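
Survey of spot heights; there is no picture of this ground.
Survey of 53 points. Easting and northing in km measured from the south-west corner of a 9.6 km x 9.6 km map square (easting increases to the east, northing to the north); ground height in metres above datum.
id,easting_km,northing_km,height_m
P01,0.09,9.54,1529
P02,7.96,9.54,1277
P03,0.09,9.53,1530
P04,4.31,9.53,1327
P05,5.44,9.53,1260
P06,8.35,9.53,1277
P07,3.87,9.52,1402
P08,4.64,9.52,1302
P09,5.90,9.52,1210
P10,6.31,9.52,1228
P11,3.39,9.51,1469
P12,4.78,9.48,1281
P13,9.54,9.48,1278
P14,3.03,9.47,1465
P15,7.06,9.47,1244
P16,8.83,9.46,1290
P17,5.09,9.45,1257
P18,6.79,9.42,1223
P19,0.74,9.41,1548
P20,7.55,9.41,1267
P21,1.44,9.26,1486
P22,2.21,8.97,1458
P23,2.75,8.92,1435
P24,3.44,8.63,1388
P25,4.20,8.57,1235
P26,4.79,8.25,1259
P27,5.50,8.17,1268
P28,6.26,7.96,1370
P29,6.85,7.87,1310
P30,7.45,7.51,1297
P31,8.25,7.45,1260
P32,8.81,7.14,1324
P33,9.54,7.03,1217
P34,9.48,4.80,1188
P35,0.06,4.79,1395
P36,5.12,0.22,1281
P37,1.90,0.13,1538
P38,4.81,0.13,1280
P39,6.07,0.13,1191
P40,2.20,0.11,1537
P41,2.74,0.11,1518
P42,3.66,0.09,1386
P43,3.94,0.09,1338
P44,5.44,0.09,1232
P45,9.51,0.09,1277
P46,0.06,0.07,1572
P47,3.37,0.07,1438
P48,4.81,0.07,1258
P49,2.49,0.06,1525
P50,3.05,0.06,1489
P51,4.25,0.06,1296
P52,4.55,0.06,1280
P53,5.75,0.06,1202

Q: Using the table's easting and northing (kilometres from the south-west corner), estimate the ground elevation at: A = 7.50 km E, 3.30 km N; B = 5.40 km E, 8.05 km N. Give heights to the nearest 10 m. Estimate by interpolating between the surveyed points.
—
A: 1290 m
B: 1250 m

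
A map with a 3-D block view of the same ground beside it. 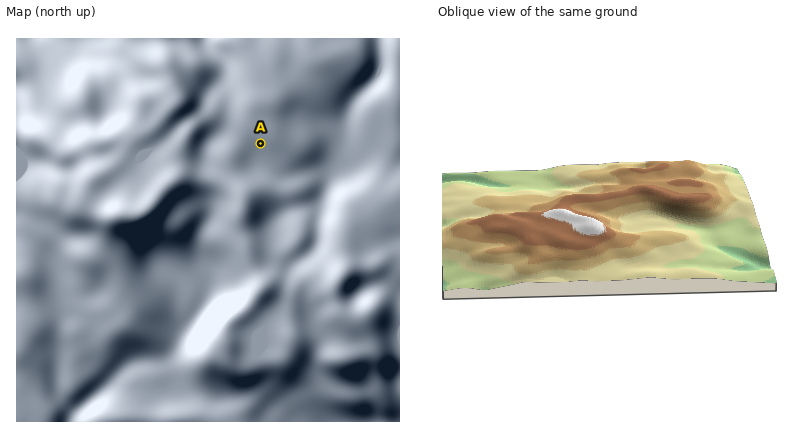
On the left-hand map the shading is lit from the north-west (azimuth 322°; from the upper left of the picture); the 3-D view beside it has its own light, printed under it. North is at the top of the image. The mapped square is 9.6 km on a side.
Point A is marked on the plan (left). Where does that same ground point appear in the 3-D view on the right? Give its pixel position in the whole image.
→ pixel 528 201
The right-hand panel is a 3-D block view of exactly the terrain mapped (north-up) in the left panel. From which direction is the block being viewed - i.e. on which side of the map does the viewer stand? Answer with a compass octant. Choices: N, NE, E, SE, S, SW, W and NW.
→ W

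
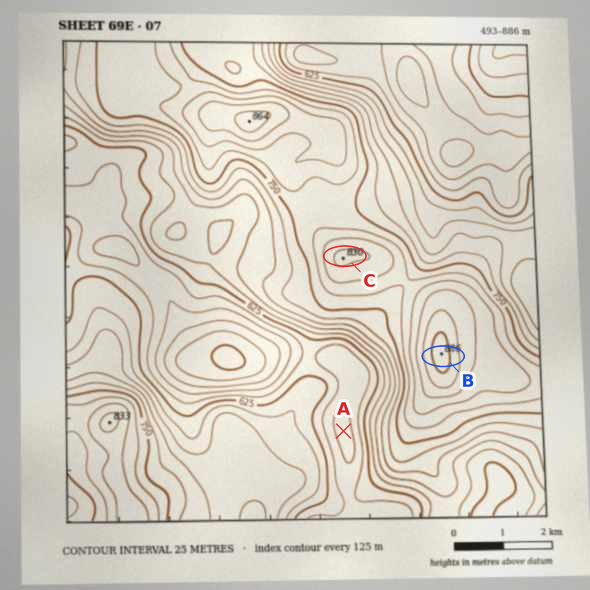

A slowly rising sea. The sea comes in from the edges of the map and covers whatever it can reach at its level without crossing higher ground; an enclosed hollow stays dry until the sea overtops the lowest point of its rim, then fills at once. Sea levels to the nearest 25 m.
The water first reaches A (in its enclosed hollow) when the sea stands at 600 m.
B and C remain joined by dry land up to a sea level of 775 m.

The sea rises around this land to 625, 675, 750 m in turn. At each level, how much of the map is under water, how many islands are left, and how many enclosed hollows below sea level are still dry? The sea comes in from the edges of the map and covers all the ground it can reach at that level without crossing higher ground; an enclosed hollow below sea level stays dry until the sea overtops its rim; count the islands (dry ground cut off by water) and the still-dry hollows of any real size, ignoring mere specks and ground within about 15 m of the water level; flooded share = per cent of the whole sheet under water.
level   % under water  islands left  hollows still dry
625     28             0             0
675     47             0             0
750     72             0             0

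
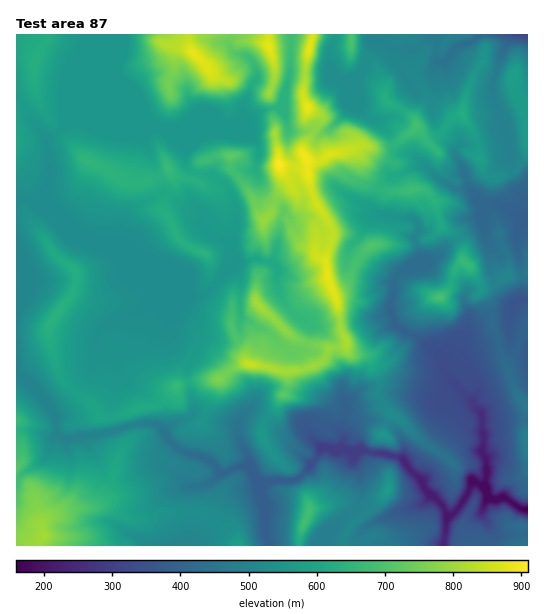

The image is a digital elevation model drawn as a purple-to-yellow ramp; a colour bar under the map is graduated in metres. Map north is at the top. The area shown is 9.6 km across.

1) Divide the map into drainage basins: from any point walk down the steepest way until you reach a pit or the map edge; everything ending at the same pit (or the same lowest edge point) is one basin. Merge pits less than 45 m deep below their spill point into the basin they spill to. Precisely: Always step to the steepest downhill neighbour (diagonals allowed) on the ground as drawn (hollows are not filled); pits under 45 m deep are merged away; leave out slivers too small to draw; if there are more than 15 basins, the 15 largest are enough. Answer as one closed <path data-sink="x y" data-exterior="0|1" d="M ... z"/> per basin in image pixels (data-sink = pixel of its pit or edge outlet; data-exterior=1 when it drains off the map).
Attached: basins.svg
<path data-sink="527 509" data-exterior="1" d="M351 34l-335 1 1 511 511-1 0-140-3 0-6-8-11-29-7-12-2-17-7-12-3-24-8-11-1-8-9-17-8-6 0-16-3-5-6-7-13-6-8-28-12-10-34 2-10-4-12-14-4-16-8-8 9-4 15 4 14-3 22-15 4-6-7-10-23-14-2-16-9-20-6-7-18-6z"/><path data-sink="527 35" data-exterior="1" d="M527 34l-174 0-2 15 3 5 13 3 5 3 13 25 2 16 23 14 16 24 12-4 13-17 11-4 15 26 2 17 5 15 6 6 9 0 6-4 8-1 15-22 0-18-4-12 0-13 4-3z"/><path data-sink="527 216" data-exterior="1" d="M462 114l-11 4-12 17-9 4-5 0-8-13-4 5-22 15-14 3-15-4-9 4 8 8 4 16 12 14 10 4 34-2 12 10 8 28 16 9 6 9 0 16 8 6 11 19 11-1 16-10 18 0 1-123-15 21-8 1-6 4-9 0-9-11-4-27z"/><path data-sink="527 300" data-exterior="1" d="M527 275l-18 0-16 10-13 0 1 7 8 11 3 24 7 12 2 17 7 12 7 21 10 16 3-1z"/>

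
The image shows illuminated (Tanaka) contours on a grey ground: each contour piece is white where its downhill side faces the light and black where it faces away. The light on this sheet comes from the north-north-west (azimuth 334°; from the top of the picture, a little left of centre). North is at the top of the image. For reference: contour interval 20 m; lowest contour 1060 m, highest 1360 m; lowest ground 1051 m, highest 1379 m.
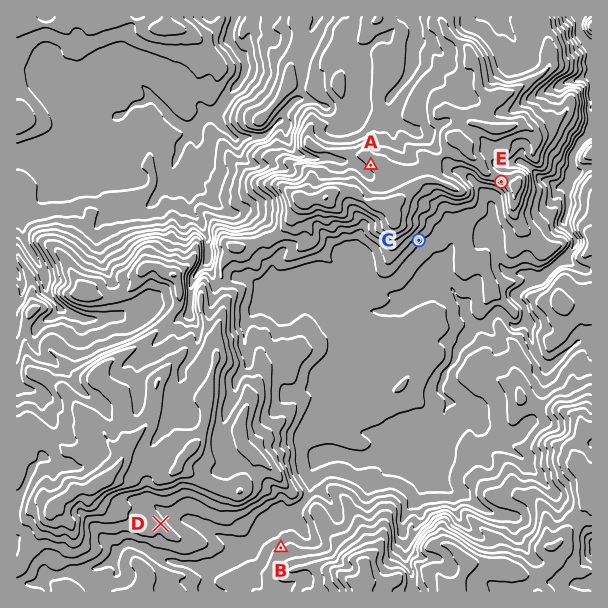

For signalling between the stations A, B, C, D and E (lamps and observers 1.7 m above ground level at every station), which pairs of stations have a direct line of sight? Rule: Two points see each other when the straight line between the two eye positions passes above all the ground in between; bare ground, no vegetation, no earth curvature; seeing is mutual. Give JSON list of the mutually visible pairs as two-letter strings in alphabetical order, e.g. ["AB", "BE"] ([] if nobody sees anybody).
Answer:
["BC", "BD", "BE", "CE"]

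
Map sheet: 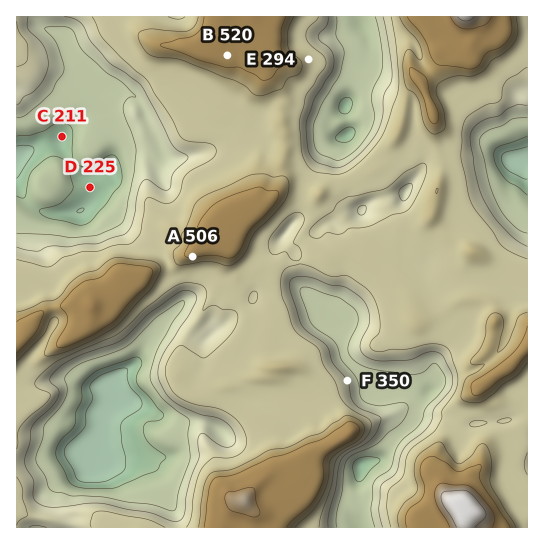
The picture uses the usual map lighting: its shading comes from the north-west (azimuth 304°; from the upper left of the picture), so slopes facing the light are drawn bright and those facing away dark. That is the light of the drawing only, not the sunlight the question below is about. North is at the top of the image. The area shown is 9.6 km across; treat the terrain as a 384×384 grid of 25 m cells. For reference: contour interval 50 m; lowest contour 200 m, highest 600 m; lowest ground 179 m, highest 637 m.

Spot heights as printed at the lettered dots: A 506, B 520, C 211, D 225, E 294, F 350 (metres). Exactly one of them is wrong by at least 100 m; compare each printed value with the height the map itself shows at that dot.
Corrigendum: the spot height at E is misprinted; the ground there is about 419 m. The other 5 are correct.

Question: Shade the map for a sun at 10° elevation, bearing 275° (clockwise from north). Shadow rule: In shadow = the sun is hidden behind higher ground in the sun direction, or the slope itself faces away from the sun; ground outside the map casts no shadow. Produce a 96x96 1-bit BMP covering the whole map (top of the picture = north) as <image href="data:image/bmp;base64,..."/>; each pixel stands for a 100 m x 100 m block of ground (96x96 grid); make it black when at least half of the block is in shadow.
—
<image width="96" height="96" href="data:image/bmp;base64,Qk2+BAAAAAAAAD4AAAAoAAAAYAAAAGAAAAABAAEAAAAAAIAEAAATCwAAEwsAAAIAAAAAAAAA////AAAAAABgAAAAAAA//4AAA+8AAAAAAAAf/4AAAf8AAAAAAAAH/8AAAf8AAAAAAAAD/+AAAf84AAAAAAwB/+AAA/88AAAAAAwB/+AAB/8+AAAAAAwA//AAB/w+AAAAAAAA//AAB/g+eAAAAAAAf/AAAfA8/AAAAAAAf/gAAfB8+AAAAAAAf/gAAfD8+AAAAAAAf/wAYPD98AAAAAAAf/wAcPD/+AAAAAAAP/4A4OD/+AAAAAAAH/8A4MB/+AAAAAAAD/+AwAB/+AAAAAAAA//AAAB+/AAACAAAAf/gAAB+PgAAAAAAAf/gAAA/PgAAAAAAAf+AAAA//wAAAAAAAfwAAAAP/4AAAAAAAYAAAAAH/8AAAAAAAeAAAAAD/+AAAAAAA+AAAAAD/+AAAAAAB+AAAfAB/4AAAAAAB+AAAPwB/4AAAAAAB8AAAH4Hz8AAAAAAB8AAAD8H5+AAAAAAD4AAAB8D8+AAAAAAHwAAAAeD+HgAAAAAPgAAAAPh/wwAAAAAPgAAAAPw//AAAAAAfgAYAAH4f/8AAAAAfAAAAAB8P/+AAAAAeAAAAAA8D//gAAAB8AAAAAAeA//wAAADwAAAAAAOAP/4AAAPwAAAAAAPAD/8AAAPwAAAADAHAB/+AAAPgAAAABACAB/+AAAfgAAAAAAAAA//AAAfgAAAAAAAAAf/gAAfAAAAAAAAAAP/gAA/AAAAAAAAAAH/gAA+AAAAAAAAAAD+AAA+AAAAAAAAAAD+AAA8AAAAAAAAAAB+AAAAAAAAAAAAAAB4AAAAAAAAAAAAAAAwAPAAAAAAAAAAAAAAAHwAAAAAAAAAAAAAAH8AAAAAAAAAAAAAAD+AAAAAAAAAAAAAAD/AAAAAAAAAAAAAAD/gAAAAAA4AAAAAAB/wAAAAAB4AAAAAAA/wAAAAADwAAAAAAAf4AAAAAHwAAAAAAAP4AAABAPgAAAAAAAH4AQABgfAAAAAAAAD8AQABgfAAAAAAAAD8AAGBg+AAAAAAAAB8AAGAh+AAAAAAAAA8AAPAh+AAAAAAAAA8AAHAh/gAcAAAAAAYAAAAB/8AcAAAAAAAAAAAD/8AYAAAAAAAAAAAD/8AAYAAAAABwAAAD/8AAMAAAAAD8AAAD/8AAAAAAAAH8AAAD/8AAAAAAAAH+AAAD/wAAAAAAAAH/AAAD+AAAAAAAAAH/gCAD8AAAAAAAAAH/ADA78AAAAAAAAAH8ABB/8AAAAAAAAAH8ABB/xAAAAAAAAAH/ABB+BgAAAAAAAAD/gBB8BgAAAAAAAAD/gAD8BgAAAAAAAAD/gAD4AgcAAAAAAAB/gAH4AAOAAAAAAAQ/AAHwAAPAAAAAAAw/gAHgAAPgAAAAABgfgAAAAAHgAAAAAAHPwAAA8AHgAAAAAAPPwAAA/AHgAAAAAAPPwAwAfgHgAAAAAA+PgAwAfgHgAAAAAB+PAAAAD8PAAAAAAB/+AAAAB8eAAAAAAB//AAAAA98AAAAAAB//AAAAA98AAAAAAB//AAAAA/4AAAAAAA//gAAAA/wAAAAAAA/fgAABk8="/>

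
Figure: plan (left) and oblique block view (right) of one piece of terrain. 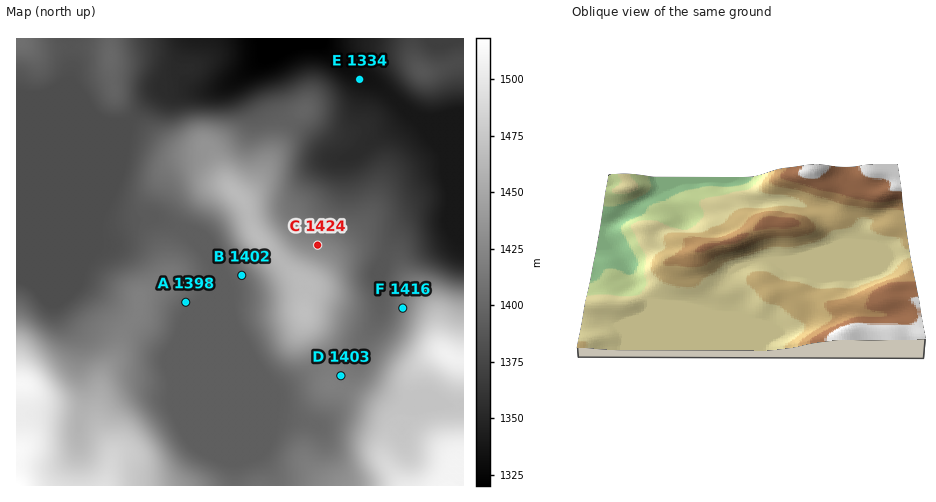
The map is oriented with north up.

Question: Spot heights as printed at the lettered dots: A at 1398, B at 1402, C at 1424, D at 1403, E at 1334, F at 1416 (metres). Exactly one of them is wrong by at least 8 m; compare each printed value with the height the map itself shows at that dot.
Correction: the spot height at D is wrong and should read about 1417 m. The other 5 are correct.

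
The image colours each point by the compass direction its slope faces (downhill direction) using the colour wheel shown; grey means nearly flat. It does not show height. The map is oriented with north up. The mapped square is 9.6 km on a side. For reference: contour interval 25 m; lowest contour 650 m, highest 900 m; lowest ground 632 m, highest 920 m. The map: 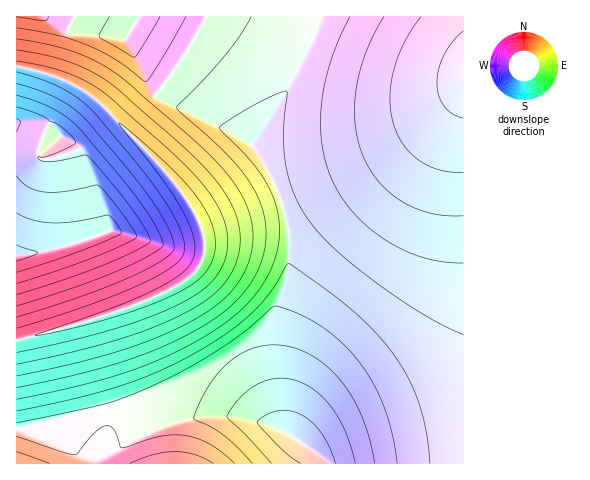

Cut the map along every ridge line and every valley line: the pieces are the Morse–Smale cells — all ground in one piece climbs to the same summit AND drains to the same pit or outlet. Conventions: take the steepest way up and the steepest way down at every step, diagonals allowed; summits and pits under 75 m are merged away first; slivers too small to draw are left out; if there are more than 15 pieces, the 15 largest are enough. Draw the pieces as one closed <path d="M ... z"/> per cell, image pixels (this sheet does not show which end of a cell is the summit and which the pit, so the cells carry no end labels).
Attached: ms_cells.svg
<path d="M320 16l-304 1 0 49 46 13 22 12 15 11 58 60 26 32 16 28 6 22-5 21-12 13-10 8-53 23-109 32 1 123 307-1 0-3-6-6-36-24-7-61 0-42 14-56 1-32-3-22-9-25-9-20-16-26 42-70 19-38z"/><path d="M463 16l-142 0-7 22-19 38-42 69 25 47 9 25 3 22-1 32-14 56 0 42 7 61 36 24 6 6 1 4 53 0 34-5 52-3z"/><path d="M18 66l-2 1 1 273 73-20 64-23 34-19 12-13 5-15-3-22-19-34-26-32-58-60-15-11-22-12z"/><path d="M463 457l-37 1-47 5 84 1z"/>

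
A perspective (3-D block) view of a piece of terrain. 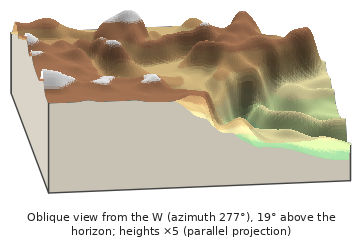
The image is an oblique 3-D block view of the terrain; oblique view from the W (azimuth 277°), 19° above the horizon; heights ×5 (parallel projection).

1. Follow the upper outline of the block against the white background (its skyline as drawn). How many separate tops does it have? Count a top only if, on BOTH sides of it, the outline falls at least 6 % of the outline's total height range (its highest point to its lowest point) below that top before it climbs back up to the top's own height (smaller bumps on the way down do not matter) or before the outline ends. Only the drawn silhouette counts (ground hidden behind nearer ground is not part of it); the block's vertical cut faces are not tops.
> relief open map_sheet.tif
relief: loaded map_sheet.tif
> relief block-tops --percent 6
5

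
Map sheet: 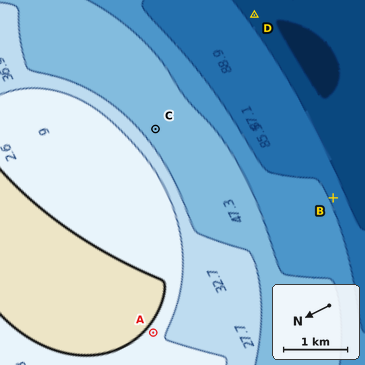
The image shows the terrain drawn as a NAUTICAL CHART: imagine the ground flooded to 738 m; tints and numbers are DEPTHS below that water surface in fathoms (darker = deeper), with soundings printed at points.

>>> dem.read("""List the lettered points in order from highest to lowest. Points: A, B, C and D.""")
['A', 'C', 'B', 'D']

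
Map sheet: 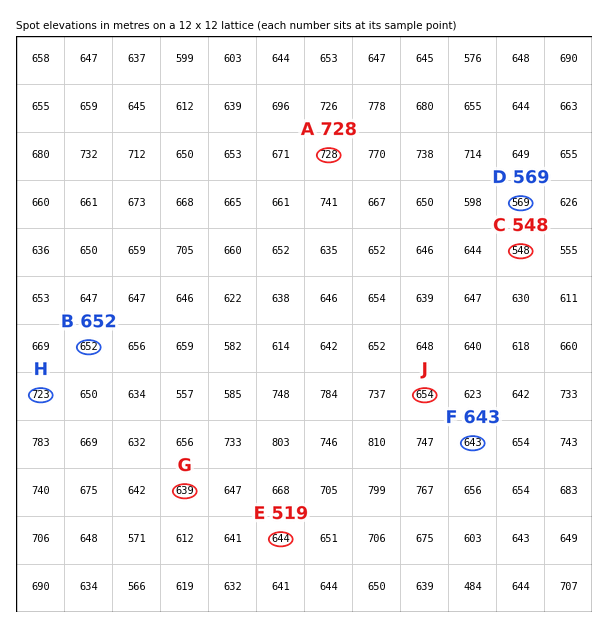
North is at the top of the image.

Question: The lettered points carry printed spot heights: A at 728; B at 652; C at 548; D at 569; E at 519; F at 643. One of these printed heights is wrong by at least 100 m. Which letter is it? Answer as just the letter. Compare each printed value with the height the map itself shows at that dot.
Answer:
E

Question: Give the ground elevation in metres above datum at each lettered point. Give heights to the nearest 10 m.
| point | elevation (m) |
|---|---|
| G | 640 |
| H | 720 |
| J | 650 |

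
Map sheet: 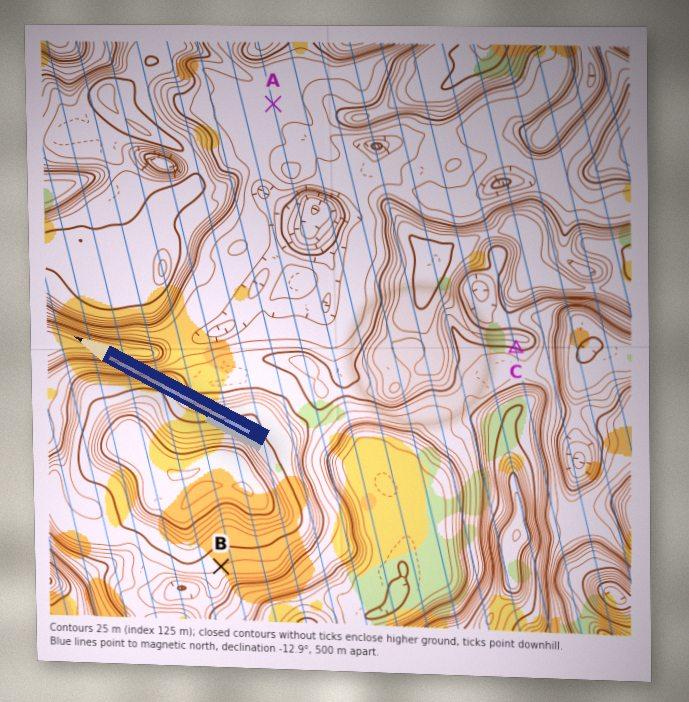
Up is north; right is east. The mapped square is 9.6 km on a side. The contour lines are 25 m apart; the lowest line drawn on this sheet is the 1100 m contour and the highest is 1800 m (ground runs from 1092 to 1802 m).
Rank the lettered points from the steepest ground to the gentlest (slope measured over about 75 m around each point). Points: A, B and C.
C B A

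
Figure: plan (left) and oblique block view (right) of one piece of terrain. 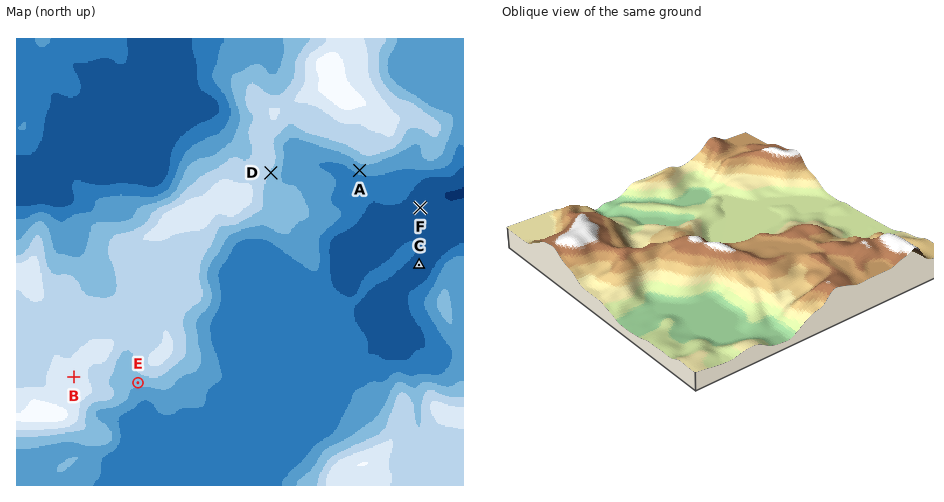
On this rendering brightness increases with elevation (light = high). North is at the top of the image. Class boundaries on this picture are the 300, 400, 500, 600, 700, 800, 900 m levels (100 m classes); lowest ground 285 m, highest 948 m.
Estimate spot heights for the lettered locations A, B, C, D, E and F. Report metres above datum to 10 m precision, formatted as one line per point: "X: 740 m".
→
A: 530 m
B: 850 m
C: 370 m
D: 690 m
E: 630 m
F: 340 m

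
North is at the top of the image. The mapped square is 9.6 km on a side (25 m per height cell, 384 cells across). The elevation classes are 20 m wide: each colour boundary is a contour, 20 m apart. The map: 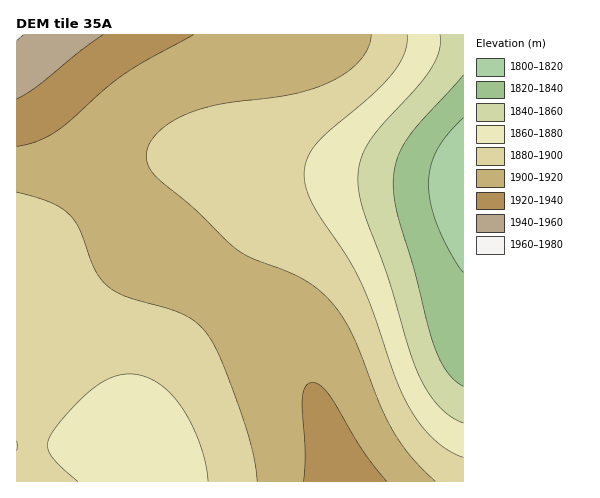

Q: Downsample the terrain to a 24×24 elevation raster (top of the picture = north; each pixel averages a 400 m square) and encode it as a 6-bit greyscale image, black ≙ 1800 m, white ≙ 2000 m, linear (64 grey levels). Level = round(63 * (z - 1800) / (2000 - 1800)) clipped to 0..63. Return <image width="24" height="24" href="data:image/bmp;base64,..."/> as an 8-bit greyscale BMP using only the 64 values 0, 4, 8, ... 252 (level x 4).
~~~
<image width="24" height="24" href="data:image/bmp;base64,Qk12BgAAAAAAADYEAAAoAAAAGAAAABgAAAABAAgAAAAAAEACAAATCwAAEwsAAAABAAAAAAAAAAAAAAEBAQACAgIAAwMDAAQEBAAFBQUABgYGAAcHBwAICAgACQkJAAoKCgALCwsADAwMAA0NDQAODg4ADw8PABAQEAAREREAEhISABMTEwAUFBQAFRUVABYWFgAXFxcAGBgYABkZGQAaGhoAGxsbABwcHAAdHR0AHh4eAB8fHwAgICAAISEhACIiIgAjIyMAJCQkACUlJQAmJiYAJycnACgoKAApKSkAKioqACsrKwAsLCwALS0tAC4uLgAvLy8AMDAwADExMQAyMjIAMzMzADQ0NAA1NTUANjY2ADc3NwA4ODgAOTk5ADo6OgA7OzsAPDw8AD09PQA+Pj4APz8/AEBAQABBQUEAQkJCAENDQwBEREQARUVFAEZGRgBHR0cASEhIAElJSQBKSkoAS0tLAExMTABNTU0ATk5OAE9PTwBQUFAAUVFRAFJSUgBTU1MAVFRUAFVVVQBWVlYAV1dXAFhYWABZWVkAWlpaAFtbWwBcXFwAXV1dAF5eXgBfX18AYGBgAGFhYQBiYmIAY2NjAGRkZABlZWUAZmZmAGdnZwBoaGgAaWlpAGpqagBra2sAbGxsAG1tbQBubm4Ab29vAHBwcABxcXEAcnJyAHNzcwB0dHQAdXV1AHZ2dgB3d3cAeHh4AHl5eQB6enoAe3t7AHx8fAB9fX0Afn5+AH9/fwCAgIAAgYGBAIKCggCDg4MAhISEAIWFhQCGhoYAh4eHAIiIiACJiYkAioqKAIuLiwCMjIwAjY2NAI6OjgCPj48AkJCQAJGRkQCSkpIAk5OTAJSUlACVlZUAlpaWAJeXlwCYmJgAmZmZAJqamgCbm5sAnJycAJ2dnQCenp4An5+fAKCgoAChoaEAoqKiAKOjowCkpKQApaWlAKampgCnp6cAqKioAKmpqQCqqqoAq6urAKysrACtra0Arq6uAK+vrwCwsLAAsbGxALKysgCzs7MAtLS0ALW1tQC2trYAt7e3ALi4uAC5ubkAurq6ALu7uwC8vLwAvb29AL6+vgC/v78AwMDAAMHBwQDCwsIAw8PDAMTExADFxcUAxsbGAMfHxwDIyMgAycnJAMrKygDLy8sAzMzMAM3NzQDOzs4Az8/PANDQ0ADR0dEA0tLSANPT0wDU1NQA1dXVANbW1gDX19cA2NjYANnZ2QDa2toA29vbANzc3ADd3d0A3t7eAN/f3wDg4OAA4eHhAOLi4gDj4+MA5OTkAOXl5QDm5uYA5+fnAOjo6ADp6ekA6urqAOvr6wDs7OwA7e3tAO7u7gDv7+8A8PDwAPHx8QDy8vIA8/PzAPT09AD19fUA9vb2APf39wD4+PgA+fn5APr6+gD7+/sA/Pz8AP39/QD+/v4A////AGhoaGBcWFhYXGBocHyEkJicoJyYjIR4cGhkZGBYWFRYXGBocHyIkJicnJiQhHhsZGhkZGBcWFhYXGRsdICIkJicmJSIfGxgWGhoZGBcXFhcYGhweICMlJiYmJCEdGRUTGxsaGRgYFxgZGx0fISMlJiYlIx8bFhIPHBwbGhoZGRkaHB4gIiMlJiUkIR0ZFBANHBwcGxsaGhscHR8gIiMlJSUjIBwXEg4KHBwdHBwcHB0dHh8hIiMkJCMiHhoVEAwJHBwdHR0dHh4fHyAhIiMjIyIgHRgUDwsIGxwdHh4fHyAgICEhISIiISAeGxcSDgoIGhwdHh8gICEhISEhISEhIB8dGRURDQkHGhwdHyAhISEhISEgICAfHh0bGBQQDAkHGxweHyAhISIhISAgHx8eHRsZFhIOCwgGHB0eICAhISEhICAfHh0dGxoXFRENCgcFHh8fICEhISEgIB8eHR0bGhgWExAMCQYEICAgISEhICAgHx4eHRwbGRgVEw8MCAUDIiIiISEgIB8fHh4dHBwaGRcVEg8MCAUDJCQjIiEhIB8fHh4dHBwbGRgWExANCQYDJyYlJCIhIB8fHh4eHRwcGxkXFRIOCwgFKSgnJSQiISAgHx8eHh4dHBsZFxQRDgsIKyopJyUkIiIhICAgIB8fHh4cGhcUEQ4KLiwqKScmJCMiIiEhISEhISAfHRoXFBANMC4sKykoJiUkIyMjIyMjIyIhHx0ZFhMPMTAuLSsqKCcmJSQkJCQkJCQiIR4bFxQQA=="/>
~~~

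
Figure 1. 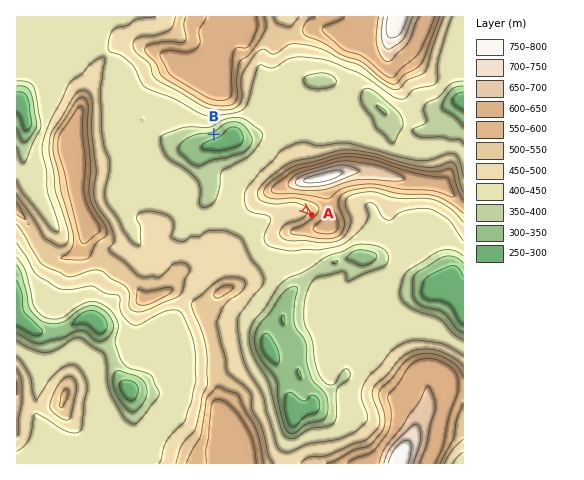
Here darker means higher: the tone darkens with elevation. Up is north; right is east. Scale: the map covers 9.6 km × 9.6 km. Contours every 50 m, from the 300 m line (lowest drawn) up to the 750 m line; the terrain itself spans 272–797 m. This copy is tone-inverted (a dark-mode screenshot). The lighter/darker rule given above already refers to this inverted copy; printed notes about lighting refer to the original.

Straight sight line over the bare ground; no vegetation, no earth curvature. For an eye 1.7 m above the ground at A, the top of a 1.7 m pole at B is out of sight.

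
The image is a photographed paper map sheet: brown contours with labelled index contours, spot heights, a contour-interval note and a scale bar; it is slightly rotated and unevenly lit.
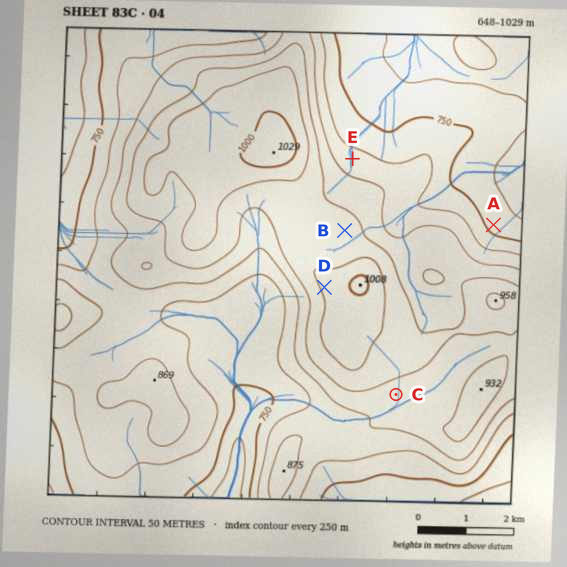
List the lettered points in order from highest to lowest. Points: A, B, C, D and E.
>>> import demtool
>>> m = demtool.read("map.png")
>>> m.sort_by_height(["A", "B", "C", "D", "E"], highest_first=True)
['D', 'B', 'C', 'E', 'A']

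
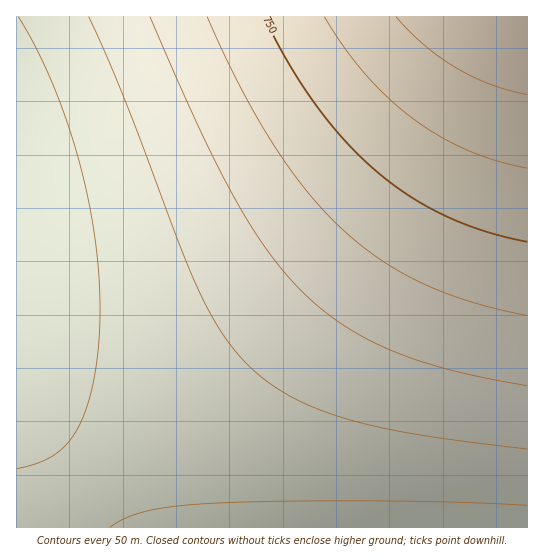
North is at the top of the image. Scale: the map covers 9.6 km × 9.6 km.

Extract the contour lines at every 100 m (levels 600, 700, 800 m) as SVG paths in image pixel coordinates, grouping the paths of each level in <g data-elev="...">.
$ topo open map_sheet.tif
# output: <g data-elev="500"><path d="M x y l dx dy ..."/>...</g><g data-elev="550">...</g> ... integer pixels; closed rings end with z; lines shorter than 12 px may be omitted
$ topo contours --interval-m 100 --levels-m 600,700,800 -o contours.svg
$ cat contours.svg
<g data-elev="600"><path d="M89 17l35 81 55 146 19 45 24 44 12 17 15 16 19 16 22 14 25 12 30 10 32 9 38 7 112 15"/></g><g data-elev="700"><path d="M207 17l32 68 34 58 33 47 36 39 38 30 43 24 48 19 56 14"/></g><g data-elev="800"><path d="M324 17l19 29 22 27 22 24 26 21 26 18 28 14 30 11 30 7"/></g>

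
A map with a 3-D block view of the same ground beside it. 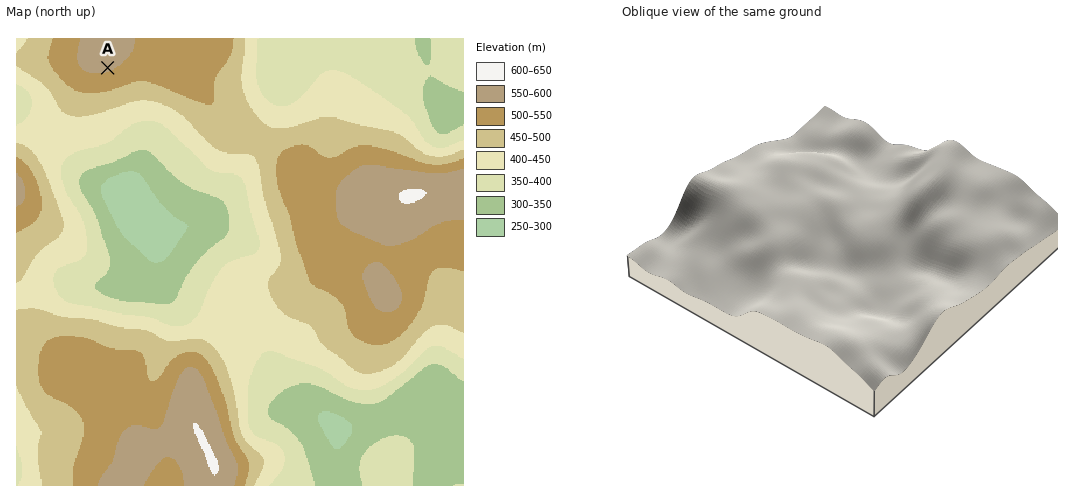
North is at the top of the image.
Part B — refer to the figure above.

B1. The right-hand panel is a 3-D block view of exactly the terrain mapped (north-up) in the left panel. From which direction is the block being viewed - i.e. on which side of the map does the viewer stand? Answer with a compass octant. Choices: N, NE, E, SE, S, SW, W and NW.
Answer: NW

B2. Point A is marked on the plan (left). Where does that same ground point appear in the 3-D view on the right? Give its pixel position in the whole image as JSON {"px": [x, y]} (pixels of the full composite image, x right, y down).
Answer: {"px": [835, 332]}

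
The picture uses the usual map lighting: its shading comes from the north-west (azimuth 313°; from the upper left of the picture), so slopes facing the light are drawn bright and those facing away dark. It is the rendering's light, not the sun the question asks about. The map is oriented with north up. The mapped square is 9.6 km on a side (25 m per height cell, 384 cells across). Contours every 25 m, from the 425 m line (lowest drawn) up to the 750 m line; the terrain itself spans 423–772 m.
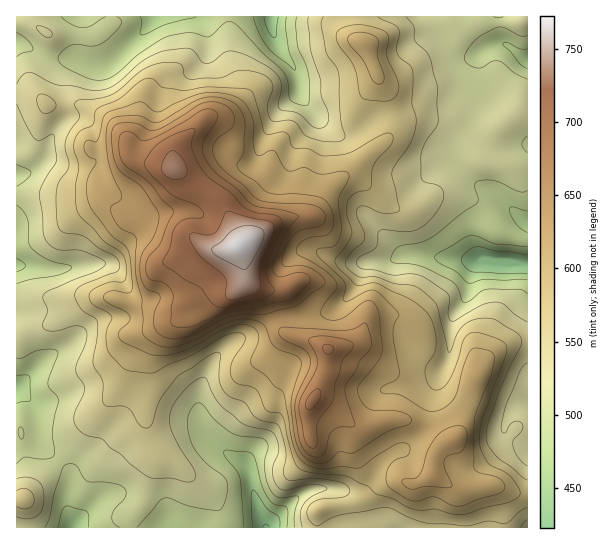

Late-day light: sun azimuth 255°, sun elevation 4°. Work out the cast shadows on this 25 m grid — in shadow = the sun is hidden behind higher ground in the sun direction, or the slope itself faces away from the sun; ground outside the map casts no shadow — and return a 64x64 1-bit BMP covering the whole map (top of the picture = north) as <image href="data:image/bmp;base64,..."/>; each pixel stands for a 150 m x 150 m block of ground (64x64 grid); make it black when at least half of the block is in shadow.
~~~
<image width="64" height="64" href="data:image/bmp;base64,Qk0+AgAAAAAAAD4AAAAoAAAAQAAAAEAAAAABAAEAAAAAAAACAAATCwAAEwsAAAIAAAAAAAAA////AAAAAAAOAAAOAAAAAx4AAB8AAAAAPgAAHgAAAAA+AAAeAAAAAD8AABwAAAACPwAAHAAAAAcAAAA8AAAEDwAAA7gAAAY/AAAH8AAAAH8AAA/gAwAA/wAAH4AHgAD/AAAfAAeAAP8AAD4ABwAA/wAAPgAAAAD/AAA8AAAwYH8AADgAAvggPwAAAAAD/AA/AAAAAAP+AD8AAAAAAf4APwAAAAAA/AAfAAAAAAD4AB8AAAAAAAcMDwAAAAAAD44PAAAAgAHPzgcAAADAAY/OAwAAAAAAD58EAAAAAAAPvwQAAAAAAA//gAAAAAABh//AAAAAABnH/8AAAAADnff/4AAAAAfv///5AAAAB/////4AAAAD/////AAAAAP///+AAAAAA////wAAAAAD///gAAAAAAP//4ADAAAAB///gAcAAAAP//+ADAAAAB///8AAAAAAP///4AAAAAB/+EfgAAAAAP/4BAAAAAAD//AMAAAAAAf/4AAAAAAAB//gAAAAAAAH//QAYAAAAAP//ABwAAABgf/+AHAAAAHA3/4AAAAAAcA//gAAAAAAAH/+AAAAAAAA//4AAAAIAAD//gDgAACAAAH8A/AAAAAAAfgD+AEAAAAD8Af8AwAAAgPwB/4HAAACB8AH/gYAAAAHwAf8AAAAAAeAD/wAAAAAD4AP/AAAAYAHgAP8AA=="/>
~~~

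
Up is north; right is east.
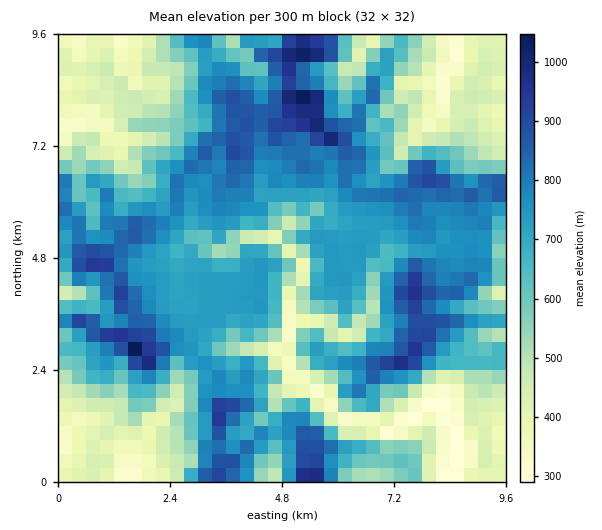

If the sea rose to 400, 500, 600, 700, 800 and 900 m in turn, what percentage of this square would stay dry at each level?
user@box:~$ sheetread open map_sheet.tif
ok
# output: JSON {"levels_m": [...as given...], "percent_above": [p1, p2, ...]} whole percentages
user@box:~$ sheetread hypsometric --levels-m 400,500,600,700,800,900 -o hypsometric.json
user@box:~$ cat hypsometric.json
{"levels_m": [400, 500, 600, 700, 800, 900], "percent_above": [87, 72, 61, 48, 21, 6]}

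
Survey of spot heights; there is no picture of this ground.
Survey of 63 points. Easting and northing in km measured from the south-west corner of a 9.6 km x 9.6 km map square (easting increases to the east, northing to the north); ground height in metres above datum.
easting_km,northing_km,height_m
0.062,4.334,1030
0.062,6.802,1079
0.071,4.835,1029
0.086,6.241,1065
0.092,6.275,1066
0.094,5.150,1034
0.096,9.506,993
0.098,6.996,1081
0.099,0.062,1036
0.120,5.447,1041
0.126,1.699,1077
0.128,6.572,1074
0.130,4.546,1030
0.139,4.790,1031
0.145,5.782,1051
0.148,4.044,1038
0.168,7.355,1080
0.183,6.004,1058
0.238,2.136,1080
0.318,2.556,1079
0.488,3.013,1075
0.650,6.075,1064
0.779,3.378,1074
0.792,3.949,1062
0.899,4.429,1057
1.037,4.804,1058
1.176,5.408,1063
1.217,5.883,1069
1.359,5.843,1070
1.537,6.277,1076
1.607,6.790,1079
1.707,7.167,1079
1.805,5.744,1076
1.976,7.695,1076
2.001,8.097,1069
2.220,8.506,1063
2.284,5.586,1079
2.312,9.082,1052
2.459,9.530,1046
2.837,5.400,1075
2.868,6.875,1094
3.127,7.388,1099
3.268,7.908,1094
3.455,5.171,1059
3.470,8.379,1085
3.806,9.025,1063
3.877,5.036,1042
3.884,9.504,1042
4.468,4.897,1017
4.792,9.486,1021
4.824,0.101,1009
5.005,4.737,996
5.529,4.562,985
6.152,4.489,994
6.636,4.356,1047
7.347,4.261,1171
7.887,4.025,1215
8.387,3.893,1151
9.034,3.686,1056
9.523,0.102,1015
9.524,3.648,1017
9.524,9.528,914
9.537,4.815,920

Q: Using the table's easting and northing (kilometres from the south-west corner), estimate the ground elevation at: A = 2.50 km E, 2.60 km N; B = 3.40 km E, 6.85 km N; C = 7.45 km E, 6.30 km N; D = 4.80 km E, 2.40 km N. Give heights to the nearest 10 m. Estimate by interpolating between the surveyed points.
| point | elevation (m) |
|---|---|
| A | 1070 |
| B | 1100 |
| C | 1030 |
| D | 1050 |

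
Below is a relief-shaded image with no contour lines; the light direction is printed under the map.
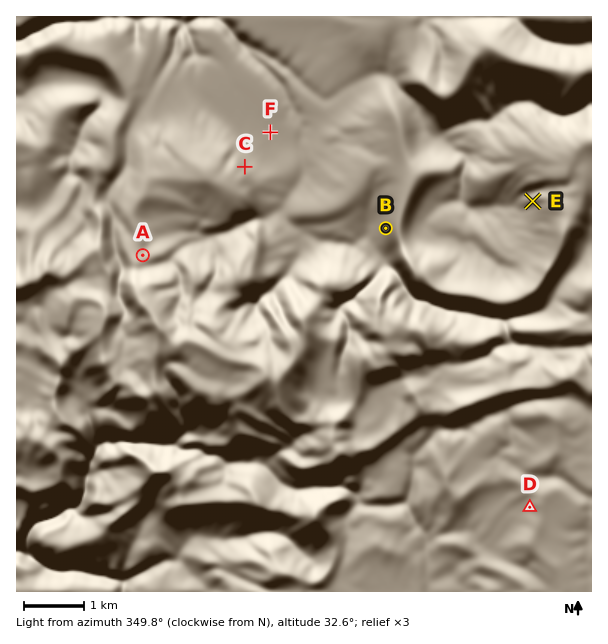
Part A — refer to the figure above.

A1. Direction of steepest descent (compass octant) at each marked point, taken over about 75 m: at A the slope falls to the N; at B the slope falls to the W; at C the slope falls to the NE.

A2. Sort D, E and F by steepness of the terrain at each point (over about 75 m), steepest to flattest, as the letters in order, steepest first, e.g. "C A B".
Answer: E D F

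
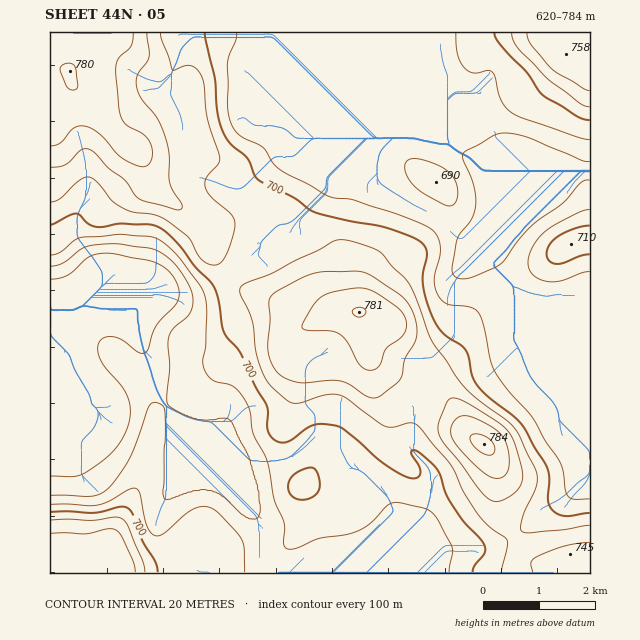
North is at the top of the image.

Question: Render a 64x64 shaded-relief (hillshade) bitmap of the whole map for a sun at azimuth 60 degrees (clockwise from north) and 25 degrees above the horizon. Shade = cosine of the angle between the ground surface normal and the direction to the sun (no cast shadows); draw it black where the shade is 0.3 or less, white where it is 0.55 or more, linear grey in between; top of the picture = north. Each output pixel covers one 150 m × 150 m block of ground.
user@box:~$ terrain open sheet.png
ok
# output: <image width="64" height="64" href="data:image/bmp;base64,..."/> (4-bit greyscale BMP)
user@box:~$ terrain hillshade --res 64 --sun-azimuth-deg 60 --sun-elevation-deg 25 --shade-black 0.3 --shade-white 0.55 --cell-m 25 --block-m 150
<image width="64" height="64" href="data:image/bmp;base64,Qk12CAAAAAAAAHYAAAAoAAAAQAAAAEAAAAABAAQAAAAAAAAIAAATCwAAEwsAABAAAAAAAAAAAAAAABEREQAiIiIAMzMzAERERABVVVUAZmZmAHd3dwCIiIgAmZmZAKqqqgC7u7sAzMzMAN3d3QDu7u4A////AHd3d2eb3bmIh3eImId3d3d3d3d3d3d3dmZmZlZ3d3d3d3d3d5zduYh3d4iYh3d3d3d3d3d3d3d2ZmZlVnd3d3d4iHd4re2oh3d3iJmHd3d3d3d3d3d3d3ZmZVVneIiIiIiId3i+7ah3d3iJmYd3d3d3d3d3d3d3dmVURWeIiIiIiJiIic7sp3d3iJqql2Znd3d3d3d3d3dlVERGeIiImZmZqqmazuyXd3eJq7qHZWd3d3d3d3d3d1VENFaIiJmZmaq7uqrN3Jh3eIq7qXZVVnd3d3iId3d2VEQ0V4iJmqmZu7y6mazLmHd4mrqXdURWZ3d3eIh3d2VEQ0RniJmrqZmru6mImrqYd4iaqHdkNFZ3d3eIiHZmZURDNGeImqupmaqqmHd4mpiIiJmHd2Q0VniId4iHZlZmVDM0V4iau6mYmZiHdmeJmHd4h3d3UzRniIiIiIdlZnZUMzRXiau7qYiIiHd2Z4mYh3d3d3dURWeIiIiHdlZnhlMiNFeavMypiIiId3ZmeJiHd3d3dkRWd4iIh3dmZ4h1MhEkaLzMzKmIiIiHdmZ4mHd3d3d2RFZ3d4iHdmZ4iGQgATV6zd3bqYiIiIh2ZWeId3d3d3UzVnd3d3dmZniGQhASRpzu7cuYiIiIiHZVZ4iHd3d3YzNWd3d3d2Zmd2UxESRovf/tuoh3iIiIdlVWiId3d3dTNFZ4d3d3ZVZnZTIjV5ve/+yph3eIiIh2VFaIh3d3dkREV3h3d3ZVRWdlVEVpvO/+25iHd3d4h3ZURoh3dnd2VERWd3d3ZURGd3dlVorO/+26mId3d3d3dlRGiHZmd3ZURFVnd3ZUNFeIh2VXm97ty6mId3d3d3dlRFZ3ZmZ3ZlRERFZnZUM0Z4h3Zmis7tupmIh3d3d3dlVEZ3dmZmZmVDM0VmZlQ0V4iHdneb3cupmIh3d3d3dlVFV4dmZmZmZUMjRWZmVUVneIiHiavMupmIh3d3d3d1VVZ4h2VmZmZlMiNWd3ZmVWeImYiJq7upmYh3d3d3d2VVZ4iGVVZmZlQyJGd3d3ZVZ5mZmImquqmYiHd3d3d3ZVV4mHZVVmdmVDI0Z4d3dlVomZmYmqqqqYiHd3d3d3ZlVomYdUVndlVUQzRnd3dlVXiIiZmrqqqpiId3d3d3dmZniZhlVWd2VFVERWd3dlVGeHeJq7uqmpmId3d3d3d3ZniZmGVWd2VEVVRFZ3dmVVZ3d5vNy6mZmYh3d3d3d3d3iJmHdmZ3ZERWVEVndmZVVnd4rO7KmJmZh3d3d3d3d3eIiId2ZmZUNFZUVnd2ZmZniJrN7sqYmZiHd3d3d3d3d4iId3dmZUM0VVVWd3Zmd3iZq87typiZiIh3d3d3d3d3d3d3d2VDMjRVVWd3d3eIiavMzd26mYiIiHd3d3d2Z4iHd3d3ZDISNFZnd3d3eImZq8y8zLqZiIiId2Z3d3ZniId3d3ZTEAI1d4iHd3eIiZmru6u8upmIiId2ZWZ3dniIh3ZmZUIAAleIiId3eIiJmaqqqqu6mId4d2VVVnd2eIh2ZVVUIAATaIiIh3eIiIiJmpmZmruYd4d2VUVWd2d4h2VEREMgACV4mYd3eIiIiImZmYmau6h3d3ZVVWZ3Z4h2VEREQxASRomZh3iIh3eImZmZmau7qHd3d2VVZ3d4iGVERERDISRWiZmIeIiHd4iZmZmqq7uoh3d3ZlZneHiHZEVUREMiNWeJmYiIiHd3iZmZqqqqqZiHd3d3ZneIh3dlVmVEQyNGd4mpiIiId4iamZqqqqmIiIh3d3d3d4iHd2VWZURDNGiImqmIiIiImamZqqqZmHZ4mId3d3d3eId4dmZlRERXiZmqmYiIiImqqZmqmYh2Znmph3d3d3d3h4h2VVREVomZmqqYiImZmqqZmamIdmVWiamHd3d3d3d4iHZVVEVomqmZmYiImZqrupmZmHZlVWeauYd3d3d3d3eIdlRERXiqmYmIeJmqqrupiIiHZlVmeau5d3d3d3d3d3iGVERFeaqYiIiJmqqqqYh4d3dlVniau6h3d3d3d3d2eIZDRFaJqph4iZqqqqqYd3d3d2ZniaqqmHd3d3d3dmZ4hkNFZ5q6l3iau7uqmYd3d3d3dniZmZiHd3d3d3ZlV4h1RFZ4m7qXeavLuqmYh3d3d3d3iJmYh3d3d3d2VVVYiHVVd4mruod5vcuqmZh3d3d3d3iIiId2d4d3ZlVVVViIdmeImau6h4rNy6mIiHd3d3d3d3d3d2Z3h2ZVRVVVWHdmZ4mZq7qHi83KiIh3d3d3d3d3d3d3Znd3ZVVVZVRHd3d4mZqrqXeLzLmHd3d3d3d3d3d3d3d2d3dlVWZlQzd3d4mZqrqod5vMuYd3d3d3d3d3d3d3d3Z3dmZmZlQzN3d4iZqrupdnm8y5h3d3d3d3d3d3d3d3dmZ2ZmZlQzNHd4iZmquph2eby6mHd3d3d3d3d3d3d3d2ZndmZUQzNFd3iJmaqpiHeKzLqYd3d3d3d3d3d3d3d2Vmd2ZUMiNFZ3iJmZmZmIh4rMuph3d3d3d3d3d3d3d3VWd3ZUIhJFZ4iImZmIiZmYmrupiId3d3d3d3d3d3d3ZVZ3ZTIhI1d3iIiZiIiaupiaqpmIiHd3d3d3d3d3d3dkVndUIiNFZ4iIiIiIiKu6mJmqmYiIh3d3d3d3d3d3d2RWZlMiNFZ4iIiIiId5vLqYiZmYiIiHd3d3d3d3d3d3ZFZmVDNFZ3iI"/>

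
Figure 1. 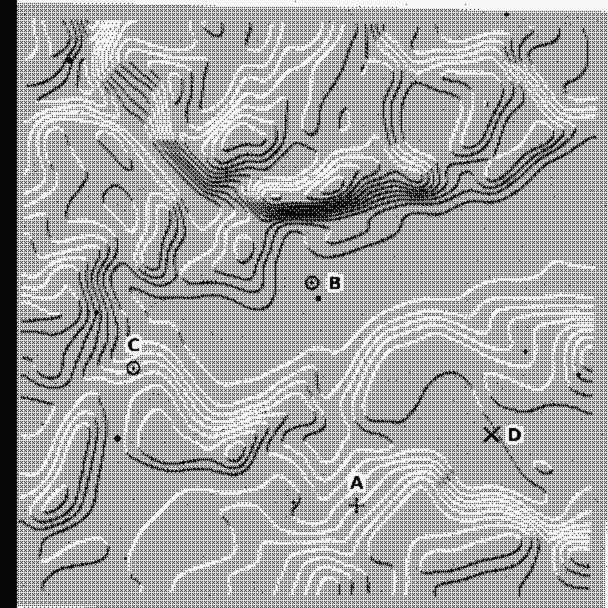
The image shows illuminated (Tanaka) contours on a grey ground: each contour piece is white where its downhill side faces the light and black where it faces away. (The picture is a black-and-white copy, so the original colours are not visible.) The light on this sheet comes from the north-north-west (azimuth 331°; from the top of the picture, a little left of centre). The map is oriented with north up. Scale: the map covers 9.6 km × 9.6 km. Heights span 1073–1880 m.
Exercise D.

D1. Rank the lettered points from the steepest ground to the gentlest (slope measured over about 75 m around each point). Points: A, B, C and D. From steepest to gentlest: C A D B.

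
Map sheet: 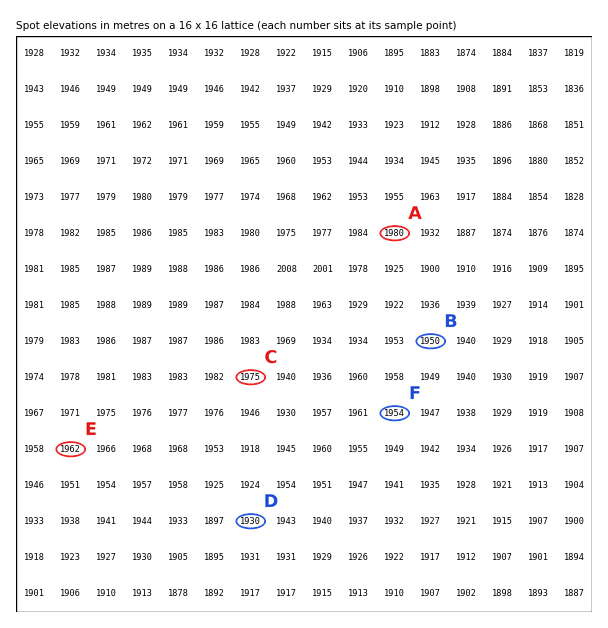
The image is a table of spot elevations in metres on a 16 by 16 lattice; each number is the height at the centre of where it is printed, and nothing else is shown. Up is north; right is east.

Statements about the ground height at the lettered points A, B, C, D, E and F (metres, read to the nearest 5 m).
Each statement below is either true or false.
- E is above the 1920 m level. true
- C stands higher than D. true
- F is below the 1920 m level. false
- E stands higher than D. true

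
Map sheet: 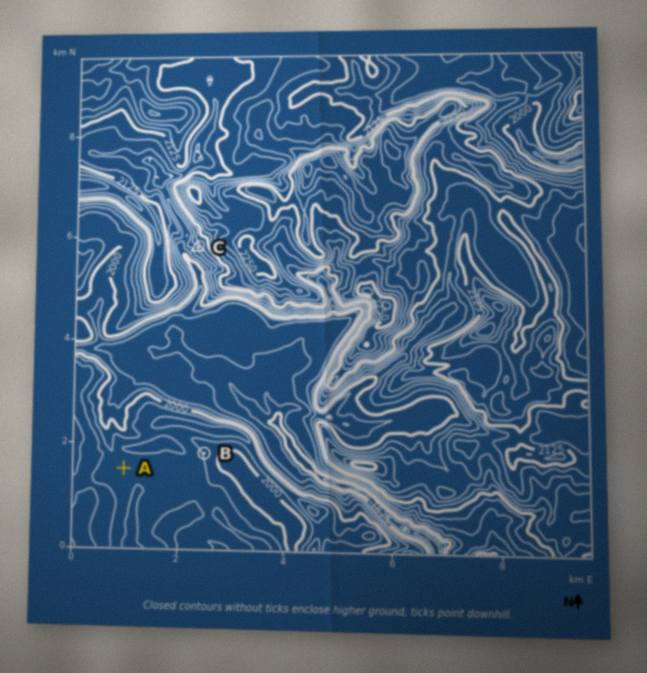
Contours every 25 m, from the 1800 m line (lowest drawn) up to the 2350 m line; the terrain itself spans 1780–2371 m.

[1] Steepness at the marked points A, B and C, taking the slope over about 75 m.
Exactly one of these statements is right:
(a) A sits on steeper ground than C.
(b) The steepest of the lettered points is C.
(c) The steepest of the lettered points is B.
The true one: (b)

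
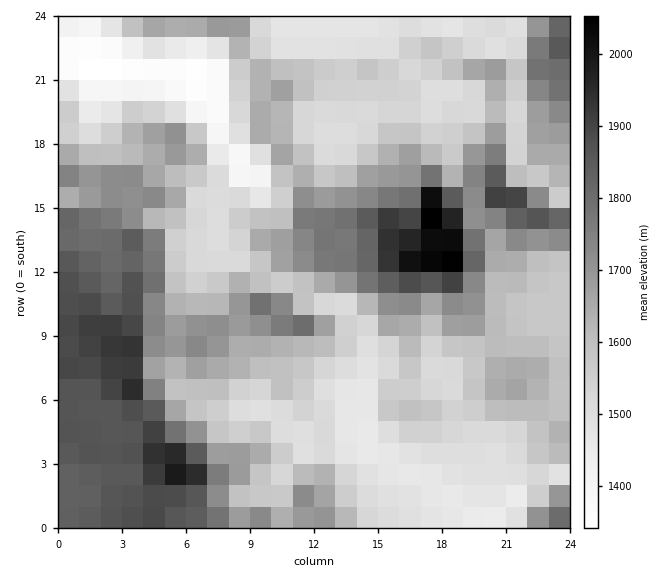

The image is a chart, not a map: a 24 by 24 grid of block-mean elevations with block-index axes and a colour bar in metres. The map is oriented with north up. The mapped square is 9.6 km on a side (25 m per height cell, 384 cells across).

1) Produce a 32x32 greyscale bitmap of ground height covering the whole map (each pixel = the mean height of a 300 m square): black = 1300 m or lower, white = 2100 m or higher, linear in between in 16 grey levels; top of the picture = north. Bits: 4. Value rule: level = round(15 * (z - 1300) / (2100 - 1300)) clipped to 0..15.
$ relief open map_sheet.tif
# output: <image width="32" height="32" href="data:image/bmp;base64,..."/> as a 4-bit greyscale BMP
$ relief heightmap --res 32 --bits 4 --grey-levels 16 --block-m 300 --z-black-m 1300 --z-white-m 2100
<image width="32" height="32" href="data:image/bmp;base64,Qk12AgAAAAAAAHYAAAAoAAAAIAAAACAAAAABAAQAAAAAAAACAAATCwAAEwsAABAAAAAAAAAAAAAAABEREQAiIiIAMzMzAERERABVVVUAZmZmAHd3dwCIiIgAmZmZAKqqqgC7u7sAzMzMAN3d3QDu7u4A////AKqru7qqiIdoh1REQzMzNpmqq7u6qXVmaHZERDMzMzSJqqurzMl2VFh1REMzM0MzRaqqq83ah2VGZUMzMzRDREOru7vduHd2REQzMzREREVmu7u7ypdWZURDMzRERERFZruqu6h2REREQzNFVVRFVWa7q7uWVURERUMzVlVUVmZlu7vKdVZURVVDM1VURWd3Zbu82WZnZlVlRDNFREVnd2W7vMhnh3ZmVVRDRlRFZmZlu7zJeIh2Z2ZlREZUVWZmVbvMyYeIh3iahkRnVnd2VVW7u7l2d3eal1RFeHZ4dlVVu6q6dlVol1REWImHmXZlVbuqq4VFVlVWeJqru8p2ZlW6qqp0RERWeJmaze7shmZVqqmqdEREZ4iZms3e64eHd6qaqmRERXZ5mZrMzup3mZmpmHZmREVVeZmry8/Zeau5Z3d3hkRENGiIiJm+yJzKdYiJmHVEQiNnZneHm4erhVWHZ3ZmZSEkdlVnd4dWqVV2ZlZmeHQiNnVERWd1VohGdlRFZ4hjJGdkRERWVFVnRodTNGZlMSV3VEREVUREVkaIUyMzMhEkZ2REREREREZGiDISIiERJWd2VVVVRERXV5kRERERESV2ZlVWVERWeFiZERESIhE2VERERERWZlRIqiESNVRFZ0MzMzM0VEMzNqoyJGd3d4dDMzMzNDM0RDWa"/>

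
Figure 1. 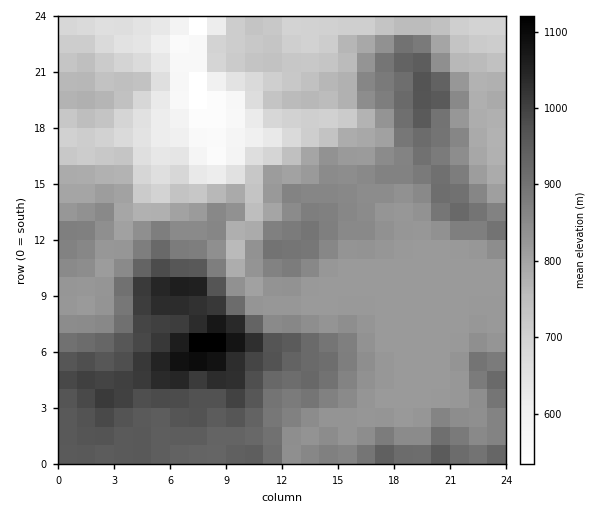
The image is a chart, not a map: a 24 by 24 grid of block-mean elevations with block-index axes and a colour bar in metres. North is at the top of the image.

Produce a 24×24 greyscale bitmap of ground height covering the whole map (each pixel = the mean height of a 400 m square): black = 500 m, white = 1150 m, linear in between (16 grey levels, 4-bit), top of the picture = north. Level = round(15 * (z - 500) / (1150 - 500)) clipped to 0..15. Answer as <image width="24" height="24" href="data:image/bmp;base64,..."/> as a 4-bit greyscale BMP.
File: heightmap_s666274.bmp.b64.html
<image width="24" height="24" href="data:image/bmp;base64,Qk2WAQAAAAAAAHYAAAAoAAAAGAAAABgAAAABAAQAAAAAACABAAATCwAAEwsAABAAAAAAAAAAAAAAABEREQAiIiIAMzMzAERERABVVVUAZmZmAHd3dwCIiIgAmZmZAKqqqgC7u7sAzMzMAN3d3QDu7u4A////AKuquqqqqYiYmqqqmru6uqqqqYiIiYiZiLu7qrurqZiIiHiIiLvMu7u7uZmYh3d3iby8zNzMuqqYh3d3mru7ze7cu6qZh3d4mZqrvN7ty6qZh3d3iIiJvMzcqIiIh3d3d3eJzMzKh3d3d3d3d4eJzd24eId3d3d3d4h4q7uXiJh3d3d3d4h4mpmGiZmIiHd3eJmHiYiGeZmYiIeJmXiHZneIZ4mYiHiamHd3VFVnV4iIiIiZh3dmREM0V3eIiImZd1VVQzISRGeHeImYdlVUMyESI0VXd5qYdlZUQyESNFVVaJuXdmZmQyESRWZmiau4Z2ZmZCEjRVZmiZunZlZUQyFFVlVWiaqGZlVEMxJFVVVWeJl1VUREMyE1VVVVVWZlVQ=="/>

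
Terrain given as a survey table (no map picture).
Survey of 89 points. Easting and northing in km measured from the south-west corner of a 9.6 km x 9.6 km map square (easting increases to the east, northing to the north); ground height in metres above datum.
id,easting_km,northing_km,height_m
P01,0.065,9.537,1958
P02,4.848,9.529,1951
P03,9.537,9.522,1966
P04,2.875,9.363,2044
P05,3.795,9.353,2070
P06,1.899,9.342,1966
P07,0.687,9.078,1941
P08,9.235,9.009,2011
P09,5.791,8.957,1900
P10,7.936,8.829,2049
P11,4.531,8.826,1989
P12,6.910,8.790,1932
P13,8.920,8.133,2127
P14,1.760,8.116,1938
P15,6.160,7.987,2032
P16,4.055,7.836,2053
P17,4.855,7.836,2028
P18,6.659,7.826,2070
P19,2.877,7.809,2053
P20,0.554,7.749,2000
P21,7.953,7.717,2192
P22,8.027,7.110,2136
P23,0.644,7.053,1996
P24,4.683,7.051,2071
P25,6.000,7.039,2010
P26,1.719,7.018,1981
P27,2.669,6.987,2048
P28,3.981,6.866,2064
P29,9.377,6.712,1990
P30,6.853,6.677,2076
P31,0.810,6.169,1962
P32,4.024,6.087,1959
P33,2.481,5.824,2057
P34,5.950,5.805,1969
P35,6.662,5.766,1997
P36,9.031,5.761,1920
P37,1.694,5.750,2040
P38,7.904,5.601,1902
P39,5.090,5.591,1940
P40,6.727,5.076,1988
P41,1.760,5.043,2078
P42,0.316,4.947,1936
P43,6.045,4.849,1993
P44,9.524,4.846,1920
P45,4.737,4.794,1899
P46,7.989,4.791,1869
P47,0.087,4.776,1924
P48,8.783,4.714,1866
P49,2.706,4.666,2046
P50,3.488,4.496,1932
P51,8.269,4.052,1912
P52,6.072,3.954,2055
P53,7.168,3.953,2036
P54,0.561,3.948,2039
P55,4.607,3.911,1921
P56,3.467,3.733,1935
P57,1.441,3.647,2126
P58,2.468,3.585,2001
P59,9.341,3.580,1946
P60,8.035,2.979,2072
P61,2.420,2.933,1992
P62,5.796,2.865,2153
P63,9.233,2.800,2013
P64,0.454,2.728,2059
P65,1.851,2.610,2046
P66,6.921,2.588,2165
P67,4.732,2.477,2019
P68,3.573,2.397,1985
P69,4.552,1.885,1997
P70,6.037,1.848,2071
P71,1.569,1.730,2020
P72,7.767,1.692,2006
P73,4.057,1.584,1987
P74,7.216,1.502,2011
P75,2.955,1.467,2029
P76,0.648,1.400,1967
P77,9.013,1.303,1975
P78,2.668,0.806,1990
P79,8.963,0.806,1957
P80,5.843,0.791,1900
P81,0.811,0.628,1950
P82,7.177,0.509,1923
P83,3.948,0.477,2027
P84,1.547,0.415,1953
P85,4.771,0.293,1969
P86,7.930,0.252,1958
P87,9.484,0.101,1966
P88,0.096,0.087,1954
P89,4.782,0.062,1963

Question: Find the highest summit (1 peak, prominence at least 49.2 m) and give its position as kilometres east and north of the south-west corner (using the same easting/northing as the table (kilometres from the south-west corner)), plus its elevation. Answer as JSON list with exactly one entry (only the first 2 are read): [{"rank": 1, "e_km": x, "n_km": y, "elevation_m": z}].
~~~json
[{"rank": 1, "e_km": 7.86, "n_km": 7.61, "elevation_m": 2195}]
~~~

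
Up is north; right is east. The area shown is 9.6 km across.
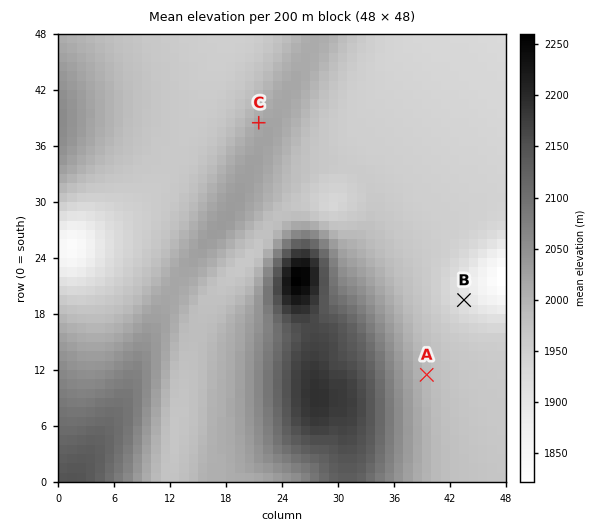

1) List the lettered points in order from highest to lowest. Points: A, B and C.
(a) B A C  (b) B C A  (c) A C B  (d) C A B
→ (d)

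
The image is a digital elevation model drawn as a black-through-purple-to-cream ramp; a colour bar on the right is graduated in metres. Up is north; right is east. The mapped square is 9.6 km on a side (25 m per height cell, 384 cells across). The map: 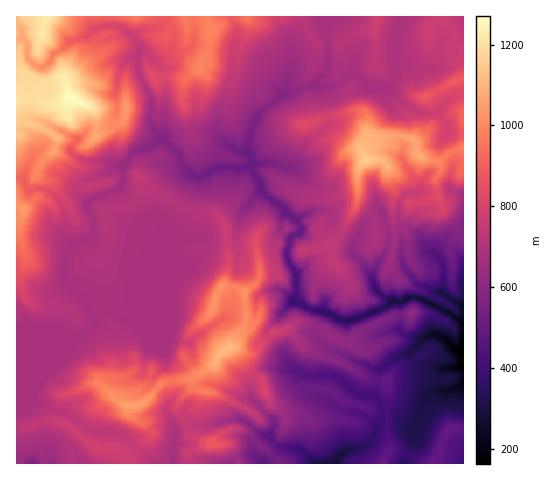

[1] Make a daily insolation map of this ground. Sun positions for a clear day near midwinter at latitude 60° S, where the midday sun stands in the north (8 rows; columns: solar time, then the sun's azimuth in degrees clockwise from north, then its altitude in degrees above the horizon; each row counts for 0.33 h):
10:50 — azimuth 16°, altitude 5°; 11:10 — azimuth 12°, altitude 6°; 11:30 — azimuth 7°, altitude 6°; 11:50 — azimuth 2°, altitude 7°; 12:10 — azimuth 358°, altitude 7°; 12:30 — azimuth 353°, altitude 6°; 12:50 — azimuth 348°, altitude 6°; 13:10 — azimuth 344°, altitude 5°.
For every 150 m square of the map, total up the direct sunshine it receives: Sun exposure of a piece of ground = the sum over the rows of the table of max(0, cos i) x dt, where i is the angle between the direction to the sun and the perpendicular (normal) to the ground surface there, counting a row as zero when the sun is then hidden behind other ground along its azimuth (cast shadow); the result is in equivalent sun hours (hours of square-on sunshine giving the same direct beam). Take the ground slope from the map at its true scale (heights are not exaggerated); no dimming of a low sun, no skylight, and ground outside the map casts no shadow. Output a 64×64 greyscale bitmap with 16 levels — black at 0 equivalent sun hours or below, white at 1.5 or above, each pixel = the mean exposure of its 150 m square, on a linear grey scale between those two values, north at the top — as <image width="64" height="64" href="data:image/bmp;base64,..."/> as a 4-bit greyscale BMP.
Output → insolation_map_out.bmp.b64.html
<image width="64" height="64" href="data:image/bmp;base64,Qk12CAAAAAAAAHYAAAAoAAAAQAAAAEAAAAABAAQAAAAAAAAIAAATCwAAEwsAABAAAAAAAAAAAAAAABEREQAiIiIAMzMzAERERABVVVUAZmZmAHd3dwCIiIgAmZmZAKqqqgC7u7sAzMzMAN3d3QDu7u4A////AAAAABIAAAAAAAAAAAAAAAAAAAERAAAAACVmQAAlhiIRAAAAAAAAAAAAAAAAAAAAAAAAAAAAAAAAA3hyAWh2MiEAAAAAABEAAAAAAAAAARAAAAAAAAAAAAAAJWZWVUQxAAAAAAABIAAAAAAAAAACEjEAAAAAAAAAAAABRmQjNEAAAAAAACIAAAAAAAAAAAAAAAAAAAAAAAAAAAAjMRIkUgBWQQAUIAAAAAAAAAAAAAABAAAAAAAAAAAAABIgERNoind2VkEAAAAAAAAAAAAAAAAAAAAREjQiNEEAAQABElipRVZiAAAAAAAAAAAAAAAAAAIQADNERDMQAAAAAAERRnYzRCAAAAAAFXYQAAAAAAAAEQAVREMyEAABAAAAAREjNDMyAAAAAAFoi8IAAAAAAAAAADVTIRAAAAAAAAAAESM0MzVYukAAJ6mWmwAAAAAAAAACUxAAAAAAAAAAAAAAABUzM2iIl0SJiayrkgAAAAAAAARQAAAAAAAAAAAAAAAAATMzVlVEeHdkJ7b/7JIAAAAAJhAAAAAAAAAAAQAAESIiMzM0Z4rv/u+zZI66i3AAAAARAAAAAAAAAAAAAAARATYjMiI1i92ZiZrf2pFadiAAAAAAAAAAACEAAAAAAAAAASIiIiRnl5qoeJp2ZYZWUAABAAAAAAIyAAAAAAAAAAEiIhEiIkVWiIi5UyNsg3hoMhEQAAABNAAAARAAAAAAAAARASIiIzRFVWUyI1cANquZMAIAACQxABIhEQAAAAAAARABEiISMzMzQyIjRSABm8dAAjAAIhAUUyAAAAAAAAAAAAAREQASIiMyIiM2kgAXqkMAjaMAA1MAAAAAAAAAABMAAAAAEiIjMiIiIzSIIAFGVDAn3HdkEAAAAAAAAAAAEAAAAAEjIRISIiIjMkijAAI0ghAptgAAAAAAAAAAAAABAAARESIRIiIiIiMyNmUQASRXIAIQAAAAAAAAAAAAAAEAABEREREiIiIiIzNFiEARESZAAAAAAAAAAAAAAAAAAAAAAAEAERIiIiIzNWeacAAxAQAAAAAAAAAAAAAAAAABAAAAAAARESIiIiMkZ5zFW/oQAAAAEAAAEAAAAAAAAAEAAAAAABERIiIiIiNWiu///nEQIAAAAAEQAAAAAAAAAAAAAAAAERIiIiIiIzRXrpeXVDSBAAAAAQAAAAAAAAAAAAAAAAABEiIiIiIjMzRnZFRnRkAAABFDAAAAAAAAAAAAEQAAAAERIiIiIjMhI0RVQmdUAAABMhAAAAAAAAAAAAEhAAAAABEiIiIiMyM0RXUiZlECMiESAAAAAAAAAAAAARAAAAAAASIiIiIzREQ0VERTVhL+dCEAAAAAAAAAAAAAAAAAAAABERIiIjIiIhEmZ1EoAEY0QwAAAAAAAAAAAAAAAAAAAAEREiIiMiIREkaapSdBATM0EAAAAAAAAAABEAAAAAAAARESIiIiIiIUh3m8l5MBYyMgAAAAAAAAAAAQAAAAAAAAARESIREiISh0iZuiAAA2MREAAAAAAAAAACQAAAAAAAAREBEREjRXqVI4ioEAAAAAEQAAAAAAAAAAeBAAAAAAABIREREleJmFQgOpEAARERAAAAAAAAAAAAAwAAAAAAAAERERJFZ1VEREMUEAAUREIQAAAAAAAAAAACAAAAAAAAAAARNGVDMjNEVUEBIzREMQAAAAAAAAAAAAEAAAAAAAAAAAJERCEBE0VUcQFFQgAAAAAAAAAAAAAAAAAAAAAAAAABRVRCAAABIzZAJWQQABAAAQAAAQAAAAAQAAAAAAAAAAJVUyAAAAAAAAFDEAAAAQACAAAzAAAAABAAAAAAAAAAADMhAAAAAAAiAAAAAAADIAFERnEAAlgQAAAAAAAAAAAAASIQAAAAARAAAAAAAAFFEVdlEANrz8MAAAAAAAAAAAAAAAAAAAAAAAAQAAAAAWqmZUIhAER5/6AAAAAAAAAAAAAAAAAAAAAAABAAAAAyWbpxEhEmliNnogAAAAAAAhAAAAAAAAAAAAABEAAAAAaJmWjP///ZISEQAAAAAAAAMgAAAAAAAAAAAAEhIiMxABJovN////6lERAAAAAAAAAlIAAAAAAAAAAAACNXrMpjEBe7zdyHU1MAIAAAAAAAEhUhIAAAAAAAAAAAFniqq83KZHzcg1IAADNAASRCADerp2VAAAAAAAAAAAABaKh4ma3//9lHMAAAA6VEREVIvcZpmGEAAAAAAAAAABEUaXhlVXztlWUSVBAAJDMzRGmmABaZYAAAAAAAAAAAEQABVlV2M1MSM2rvtAAEM0MRVEWJVqkwAAAAAAAAAAAAABEAIgR2MAAEaHitowQ5vIZnm7pDlQA1VXMAEAAAAAAAEhAEIEUQASJFRXnepKYCu7yHiZIxAUEDUjIAEAAAAAASIQEhARETQjM0Mze2YAA7uLcgEAABAAAmdDMgAAAAAAEiESIiMzMzMiESI1QAABnaqHMAAAAAAQZ2QhAAAAAAAREREREjMzMyERIjNgEAAFuJiFEAAAABEEUhAAAAAAAAECIhERESIzIRIjJEARAQAnhlhQAAARAgEQAAAAAAAAASUyIQAAEjMyERM0ADMQAAACMQAAAlQRESIQAAAAAAACRDVUIRESMzIiEjQQIxAAEAAAAAAAAyARJFIAAAAAAAJDNFVWUhIzREMSRBASAAAAAAAAAAABESEliTABNDAAAjIzRVQhETNFZCI0"/>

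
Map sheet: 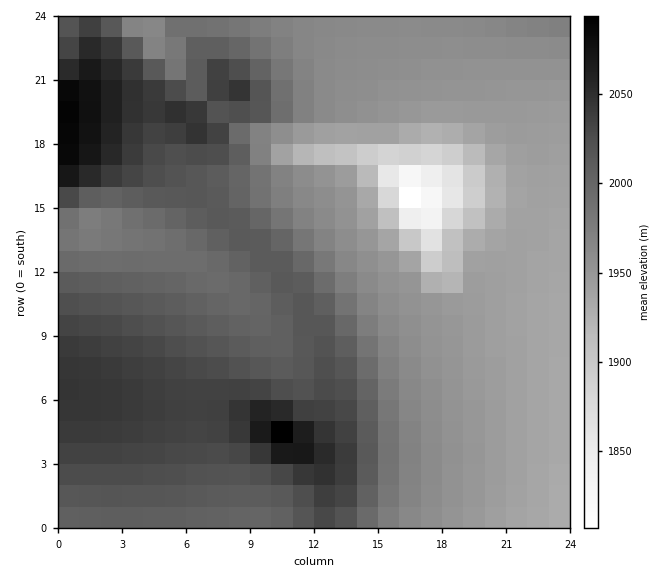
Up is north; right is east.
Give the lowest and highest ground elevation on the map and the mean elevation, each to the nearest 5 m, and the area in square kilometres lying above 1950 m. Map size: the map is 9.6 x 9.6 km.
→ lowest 1795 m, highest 2105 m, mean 1985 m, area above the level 68.3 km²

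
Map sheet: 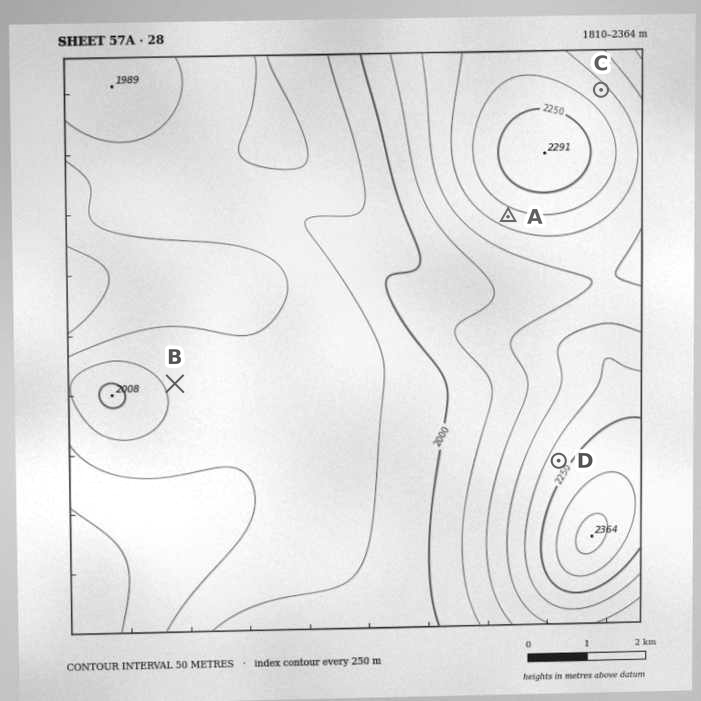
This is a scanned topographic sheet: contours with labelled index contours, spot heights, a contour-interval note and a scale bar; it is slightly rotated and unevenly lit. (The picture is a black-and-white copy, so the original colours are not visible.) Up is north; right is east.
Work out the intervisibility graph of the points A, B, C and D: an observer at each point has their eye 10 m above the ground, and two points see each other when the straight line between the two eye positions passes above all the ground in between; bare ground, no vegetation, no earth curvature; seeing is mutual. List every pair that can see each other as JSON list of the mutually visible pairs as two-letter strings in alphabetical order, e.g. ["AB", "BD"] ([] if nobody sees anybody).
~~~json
["AB", "AD", "BD"]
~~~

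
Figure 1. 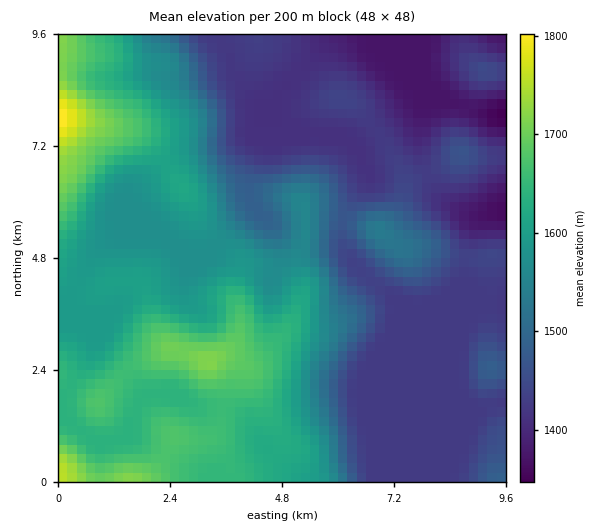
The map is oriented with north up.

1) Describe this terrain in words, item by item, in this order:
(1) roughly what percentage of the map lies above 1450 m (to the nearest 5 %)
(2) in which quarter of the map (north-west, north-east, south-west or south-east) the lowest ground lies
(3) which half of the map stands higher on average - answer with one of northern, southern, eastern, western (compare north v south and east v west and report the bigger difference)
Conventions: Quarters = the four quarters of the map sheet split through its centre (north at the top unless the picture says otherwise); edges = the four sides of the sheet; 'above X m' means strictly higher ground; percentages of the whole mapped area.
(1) About 60 % of the map lies above 1450 m.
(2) The lowest ground is in the north-east quarter.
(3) On average the western half of the map is the higher ground.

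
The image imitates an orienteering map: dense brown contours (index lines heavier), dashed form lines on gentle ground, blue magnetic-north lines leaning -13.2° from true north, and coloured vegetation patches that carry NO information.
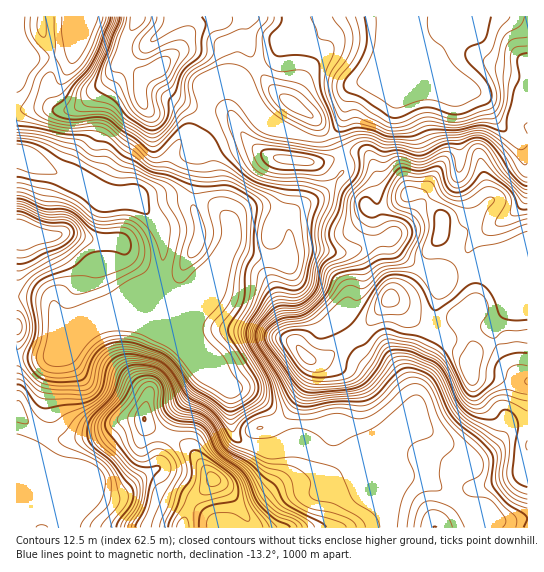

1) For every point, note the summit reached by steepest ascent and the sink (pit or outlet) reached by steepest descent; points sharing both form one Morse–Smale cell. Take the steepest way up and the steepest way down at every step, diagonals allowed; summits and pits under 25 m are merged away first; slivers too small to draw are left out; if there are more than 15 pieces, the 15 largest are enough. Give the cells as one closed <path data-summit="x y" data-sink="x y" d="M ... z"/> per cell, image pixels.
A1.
<path data-summit="390 298" data-sink="25 155" d="M359 152l-16 3 1 15-5 7-20 19-25 15-5 4-2 8-2-5-6-5-16-5-9 0-13 4-8 6-2 6-16-19-12-5-13-3-31 3-24-1 20 22 6 13 2 31-3 18 3 6 8 6 20 48 16 19 5 11 17 16 3 40 3 6 6 6 21 7 36-4 28 12 17 0 14 3 42 18 16 0 23 10 30 22 11 13 0 6 48 0 0-157-8 1-4 3-10 34 0 24-16 19-20 13-15-10-16-16-17-12-32 6 27-27 3-27 20-44-4-26 5-20-9-15 12 1 17-14-19-23 0-21-13-18-9-6-12 2-25-10-5-7-6-20z"/><path data-summit="213 479" data-sink="25 155" d="M159 281l-15 10-14 28-33 6-15 8-9 14-15 6-12 4-30 1 0 116 9 7 4 8 13 8 24 10 3 3 1 18 319 0 0-13-5-17-29-27-3-8-6-6-20-1-28-12-36 4-19-5-8-8-4-14 0-30-19-18-5-11-16-19-20-48-8-6z"/><path data-summit="390 298" data-sink="399 17" d="M527 16l-126 0-2 23 1 20-3 6-7 7-31 11-8 6-6 13-2 19-7 12 0 8 7 14 16-3 12 6 6 20 5 7 25 10 12-2 9 6 13 18 0 21 18 22 6-5 2-4 1 4 7 8 6 1 2-6 6-5 9-1 30-11z"/><path data-summit="158 69" data-sink="25 155" d="M251 16l-181 0-1 21 3 14-23 6-20 0-12-17-1 113 10 3 21 13 40 16 18 12 32 0 20-6 7-9 7-27 8-13 6-6 12-4 4-5 7-26 7-6 11-4 9-10 22-14-6-12-6-29 0-4 6-3z"/><path data-summit="38 235" data-sink="25 155" d="M21 153l-5 1 0 141 23 2 11 4 5 6 7 24 21 2 18-9 29-5 14-28 16-10 3-16 0-26-6-14-23-26-29-2-18-12-40-16z"/><path data-summit="469 367" data-sink="25 155" d="M461 261l-18 14-12-1 9 15-5 20 4 26-20 44-3 27-27 27 32-6 17 12 16 16 15 10 20-13 16-19 0-24 10-34 13-5 0-104-47-1-5 17-1 19-3-22z"/><path data-summit="301 161" data-sink="25 155" d="M229 91l-8 1-13 9-7 26-4 5-12 4-6 6-8 13-8 30-9 7-21 6 5 2 21 0 31-3 13 3 12 5 16 19 2-6 8-6 13-4 9 0 16 5 6 5 2 5 2-8 5-4 25-15 20-19 5-7-1-15-20 6 6-7-4-15-19-2-47-17-17-23z"/><path data-summit="293 105" data-sink="399 17" d="M399 16l-57 1-27 22-30 1-8 13-20 16 8 12 16 15 30 20 16 21 14-14 6-26 4-8 8-6 31-11 7-7 3-6z"/><path data-summit="435 527" data-sink="25 155" d="M351 457l-4 1 5 5 3 8 29 27 4 9 2 21 89-1 0-5-11-13-30-22-23-10-16 0z"/><path data-summit="17 327" data-sink="25 155" d="M25 296l-9 1 0 60 30 0 27-10 8-13-7-3-13-1-6-23-5-6-11-4z"/><path data-summit="293 105" data-sink="25 155" d="M257 68l-22 13-8 9 15 7 11 17 9 7 44 16 19 2-6-16-8-7-30-20-16-15z"/><path data-summit="158 69" data-sink="399 17" d="M345 16l-92 0-8 6 6 33 7 12 11-6 8-8 8-13 30-1z"/><path data-summit="390 298" data-sink="25 155" d="M69 16l-52 0-1 23 13 18 20 0 22-5z"/><path data-summit="390 298" data-sink="25 155" d="M17 475l-1 52 53 1 0-18-8-6-28-12-8-11z"/><path data-summit="390 298" data-sink="25 155" d="M527 241l-41 14-5 6 0 4 46 0z"/>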